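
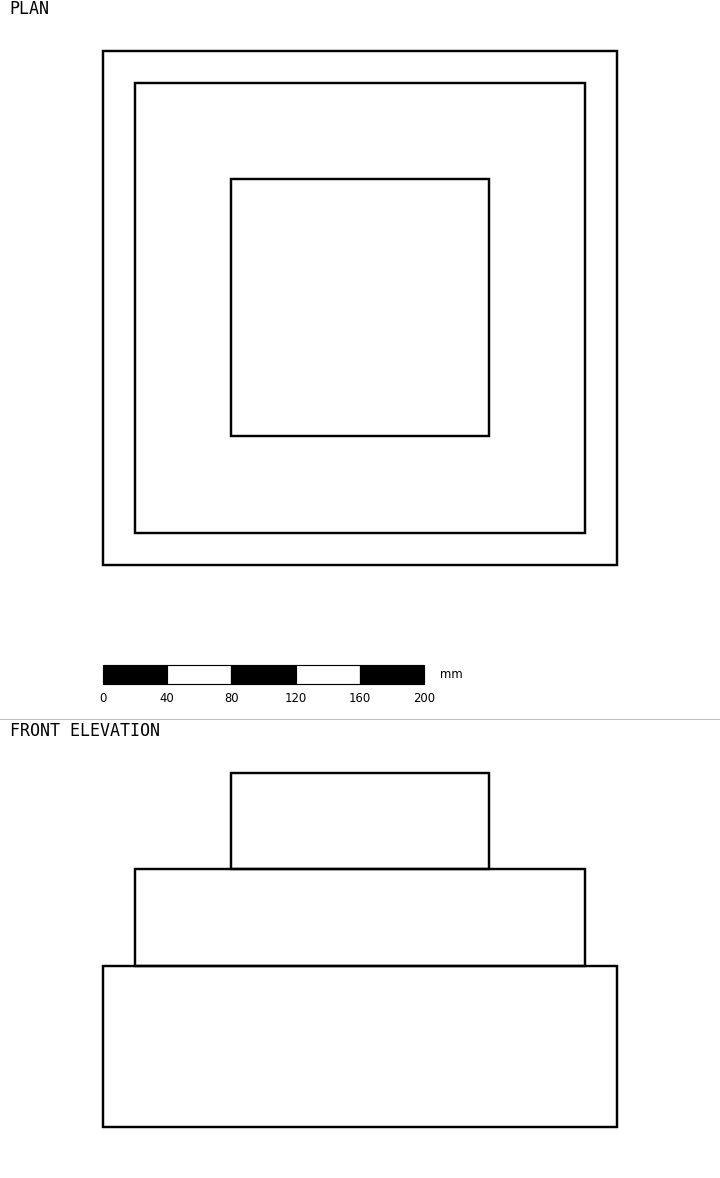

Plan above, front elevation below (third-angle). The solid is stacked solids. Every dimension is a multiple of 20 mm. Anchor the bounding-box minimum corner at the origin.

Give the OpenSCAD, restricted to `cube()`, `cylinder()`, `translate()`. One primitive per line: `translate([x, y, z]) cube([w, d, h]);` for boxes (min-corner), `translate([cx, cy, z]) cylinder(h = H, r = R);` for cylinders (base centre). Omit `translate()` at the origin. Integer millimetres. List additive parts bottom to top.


cube([320, 320, 100]);
translate([20, 20, 100]) cube([280, 280, 60]);
translate([80, 80, 160]) cube([160, 160, 60]);


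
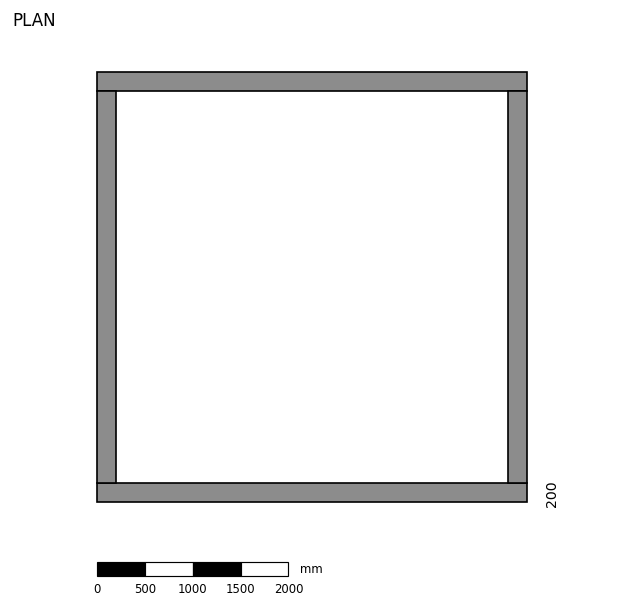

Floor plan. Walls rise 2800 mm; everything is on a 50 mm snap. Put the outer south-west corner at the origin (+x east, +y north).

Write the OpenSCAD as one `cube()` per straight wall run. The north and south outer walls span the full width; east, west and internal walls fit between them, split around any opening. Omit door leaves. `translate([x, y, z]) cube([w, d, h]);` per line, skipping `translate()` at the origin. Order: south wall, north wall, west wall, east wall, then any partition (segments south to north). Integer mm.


cube([4500, 200, 2800]);
translate([0, 4300, 0]) cube([4500, 200, 2800]);
translate([0, 200, 0]) cube([200, 4100, 2800]);
translate([4300, 200, 0]) cube([200, 4100, 2800]);


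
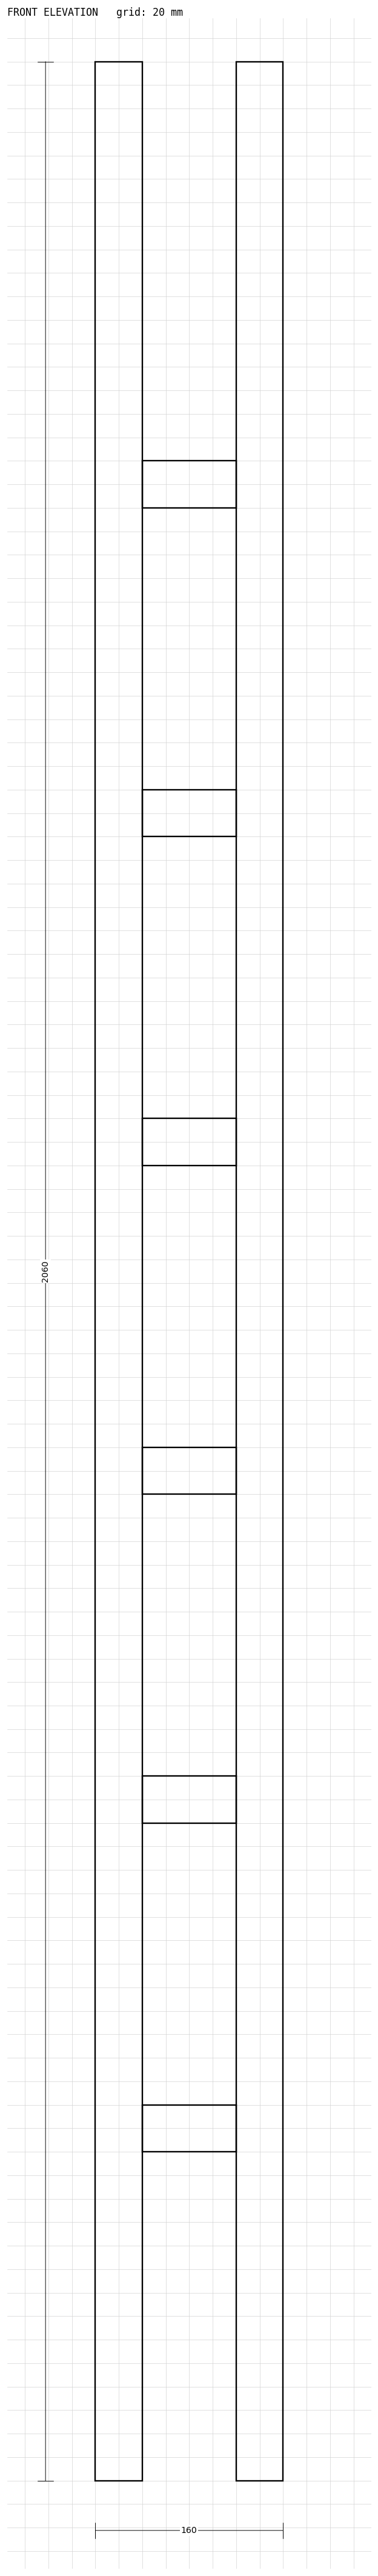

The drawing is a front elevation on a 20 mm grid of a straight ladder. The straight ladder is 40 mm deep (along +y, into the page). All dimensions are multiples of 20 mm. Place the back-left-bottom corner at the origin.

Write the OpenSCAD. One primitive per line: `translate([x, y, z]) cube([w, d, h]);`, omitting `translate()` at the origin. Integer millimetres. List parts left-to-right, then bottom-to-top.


cube([40, 40, 2060]);
translate([40, 0, 280]) cube([80, 40, 40]);
translate([40, 0, 560]) cube([80, 40, 40]);
translate([40, 0, 840]) cube([80, 40, 40]);
translate([40, 0, 1120]) cube([80, 40, 40]);
translate([40, 0, 1400]) cube([80, 40, 40]);
translate([40, 0, 1680]) cube([80, 40, 40]);
translate([120, 0, 0]) cube([40, 40, 2060]);


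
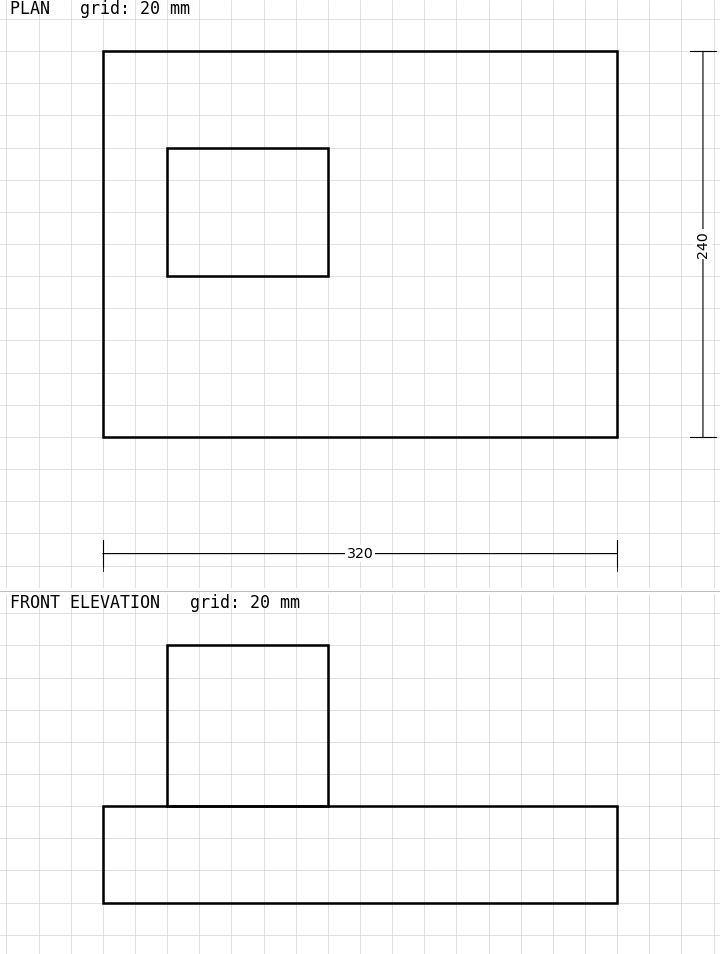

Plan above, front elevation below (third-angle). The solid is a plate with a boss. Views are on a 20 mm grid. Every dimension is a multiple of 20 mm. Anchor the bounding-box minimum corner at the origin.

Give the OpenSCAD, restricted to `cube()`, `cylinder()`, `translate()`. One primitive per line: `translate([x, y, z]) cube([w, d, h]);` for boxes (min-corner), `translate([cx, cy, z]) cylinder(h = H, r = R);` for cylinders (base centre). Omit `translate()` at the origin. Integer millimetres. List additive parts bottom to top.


cube([320, 240, 60]);
translate([40, 100, 60]) cube([100, 80, 100]);


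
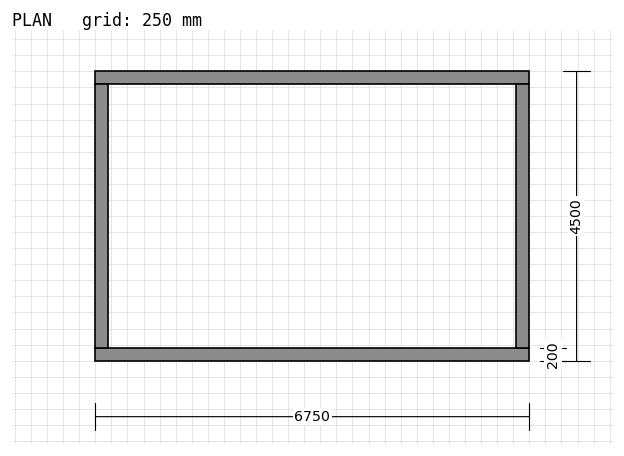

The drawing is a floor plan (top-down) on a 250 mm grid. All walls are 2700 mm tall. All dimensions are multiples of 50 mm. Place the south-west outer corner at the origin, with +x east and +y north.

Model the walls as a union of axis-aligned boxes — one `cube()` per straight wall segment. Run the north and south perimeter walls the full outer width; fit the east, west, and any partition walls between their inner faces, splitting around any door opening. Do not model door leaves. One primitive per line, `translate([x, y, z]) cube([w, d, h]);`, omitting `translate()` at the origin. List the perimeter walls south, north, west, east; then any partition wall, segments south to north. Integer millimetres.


cube([6750, 200, 2700]);
translate([0, 4300, 0]) cube([6750, 200, 2700]);
translate([0, 200, 0]) cube([200, 4100, 2700]);
translate([6550, 200, 0]) cube([200, 4100, 2700]);


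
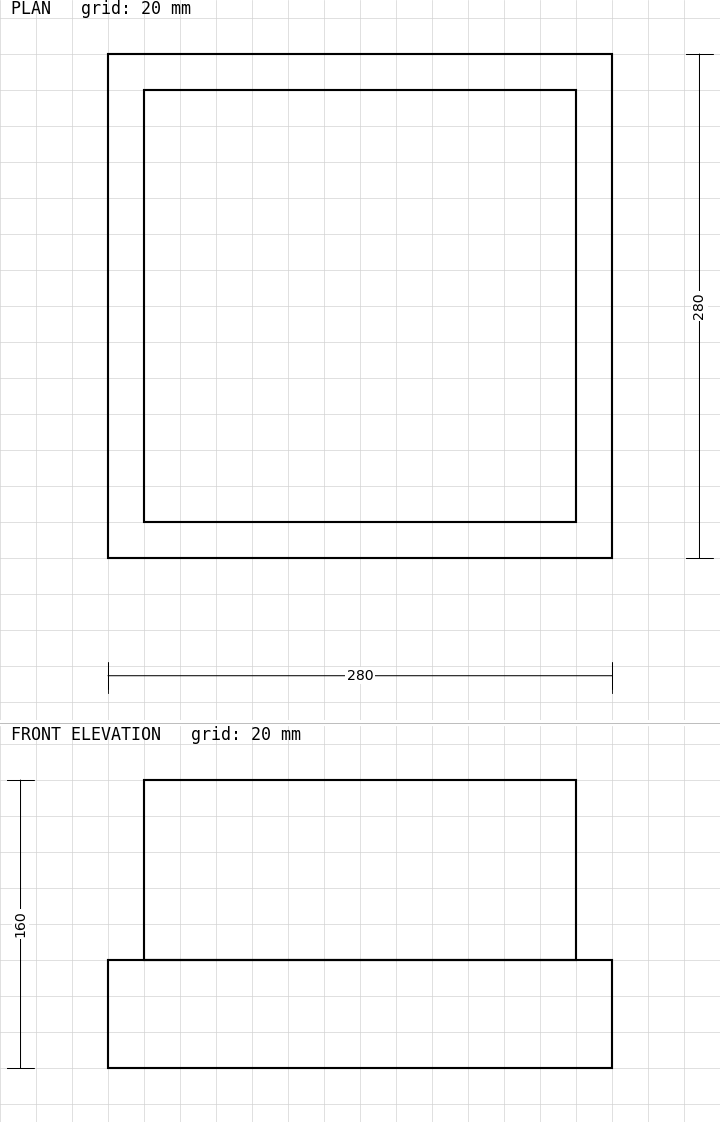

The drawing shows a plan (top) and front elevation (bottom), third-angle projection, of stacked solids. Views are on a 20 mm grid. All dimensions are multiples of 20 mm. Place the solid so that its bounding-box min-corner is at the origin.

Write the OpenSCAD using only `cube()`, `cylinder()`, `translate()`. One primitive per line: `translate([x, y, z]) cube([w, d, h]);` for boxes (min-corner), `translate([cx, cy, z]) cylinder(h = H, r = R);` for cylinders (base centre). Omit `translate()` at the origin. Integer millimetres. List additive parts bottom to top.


cube([280, 280, 60]);
translate([20, 20, 60]) cube([240, 240, 100]);


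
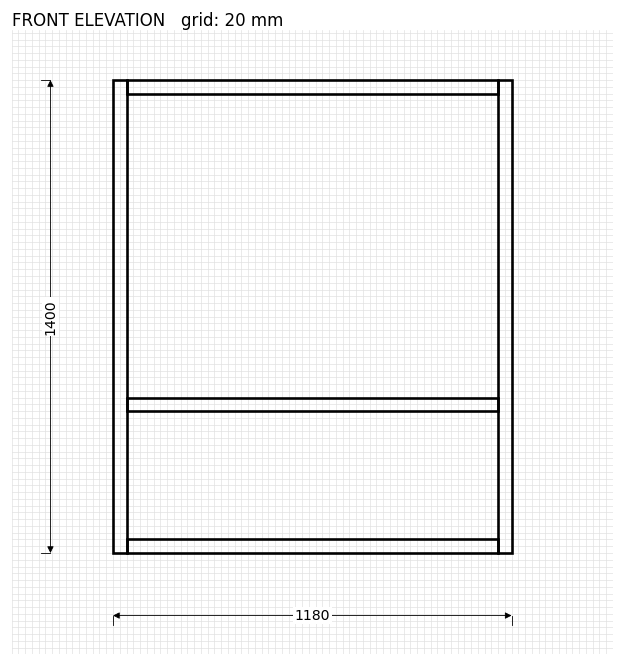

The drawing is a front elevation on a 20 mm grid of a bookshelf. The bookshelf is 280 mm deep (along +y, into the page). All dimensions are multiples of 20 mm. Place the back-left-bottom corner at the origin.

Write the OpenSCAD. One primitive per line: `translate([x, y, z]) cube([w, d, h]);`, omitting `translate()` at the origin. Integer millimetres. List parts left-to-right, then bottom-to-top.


cube([40, 280, 1400]);
translate([40, 0, 0]) cube([1100, 280, 40]);
translate([40, 0, 420]) cube([1100, 280, 40]);
translate([40, 0, 1360]) cube([1100, 280, 40]);
translate([1140, 0, 0]) cube([40, 280, 1400]);


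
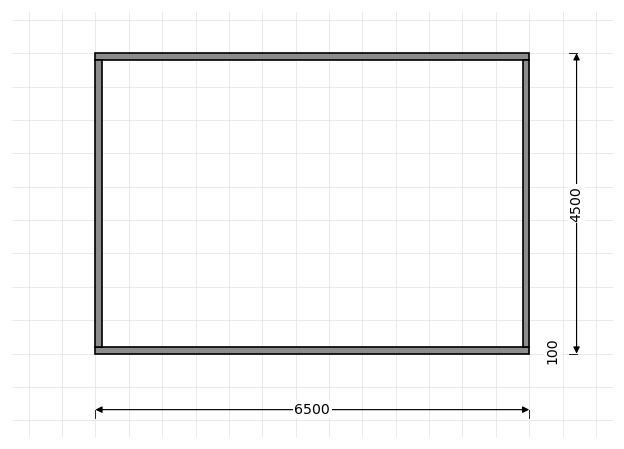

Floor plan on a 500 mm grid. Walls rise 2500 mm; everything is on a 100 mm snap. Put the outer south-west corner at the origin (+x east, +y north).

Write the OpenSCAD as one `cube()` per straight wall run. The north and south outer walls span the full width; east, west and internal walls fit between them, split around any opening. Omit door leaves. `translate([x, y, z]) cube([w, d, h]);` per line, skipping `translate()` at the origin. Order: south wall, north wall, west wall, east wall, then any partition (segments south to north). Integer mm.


cube([6500, 100, 2500]);
translate([0, 4400, 0]) cube([6500, 100, 2500]);
translate([0, 100, 0]) cube([100, 4300, 2500]);
translate([6400, 100, 0]) cube([100, 4300, 2500]);


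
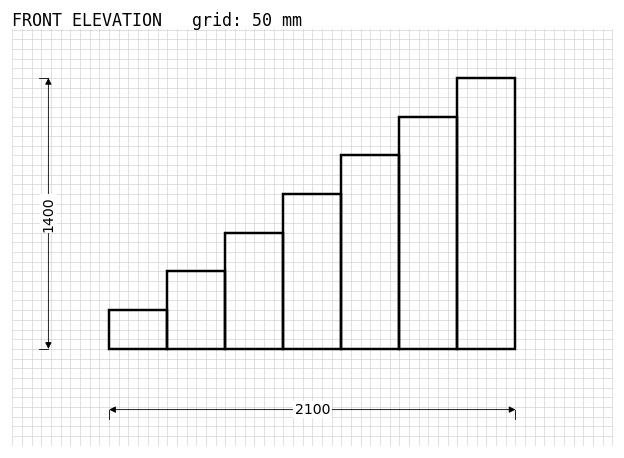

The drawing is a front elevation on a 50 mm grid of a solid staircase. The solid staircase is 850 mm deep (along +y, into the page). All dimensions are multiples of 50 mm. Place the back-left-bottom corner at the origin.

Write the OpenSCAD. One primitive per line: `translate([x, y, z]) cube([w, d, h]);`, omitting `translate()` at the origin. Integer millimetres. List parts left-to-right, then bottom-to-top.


cube([300, 850, 200]);
translate([300, 0, 0]) cube([300, 850, 400]);
translate([600, 0, 0]) cube([300, 850, 600]);
translate([900, 0, 0]) cube([300, 850, 800]);
translate([1200, 0, 0]) cube([300, 850, 1000]);
translate([1500, 0, 0]) cube([300, 850, 1200]);
translate([1800, 0, 0]) cube([300, 850, 1400]);


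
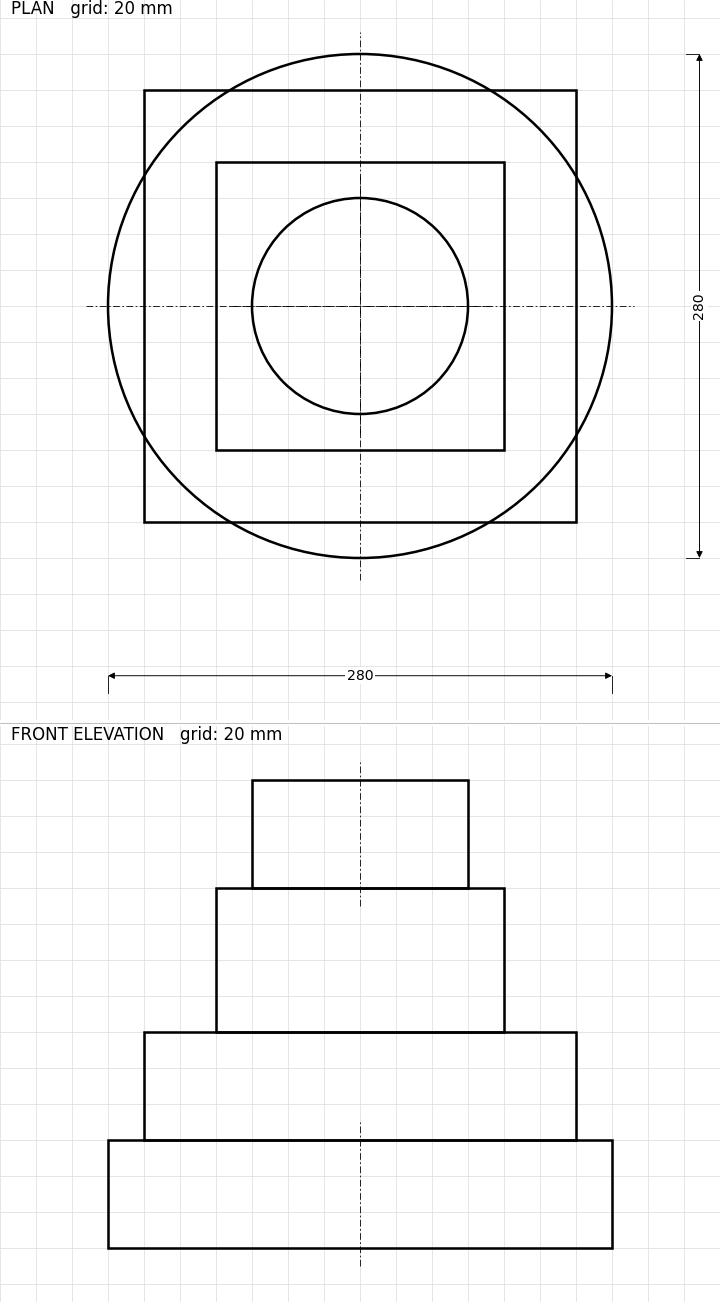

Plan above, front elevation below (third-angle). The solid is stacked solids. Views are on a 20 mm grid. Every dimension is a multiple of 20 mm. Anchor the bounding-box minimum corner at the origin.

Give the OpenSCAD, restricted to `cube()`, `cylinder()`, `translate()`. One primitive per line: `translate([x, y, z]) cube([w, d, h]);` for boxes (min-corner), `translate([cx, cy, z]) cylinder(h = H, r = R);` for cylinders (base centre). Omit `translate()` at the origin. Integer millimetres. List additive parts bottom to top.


translate([140, 140, 0]) cylinder(h = 60, r = 140);
translate([20, 20, 60]) cube([240, 240, 60]);
translate([60, 60, 120]) cube([160, 160, 80]);
translate([140, 140, 200]) cylinder(h = 60, r = 60);


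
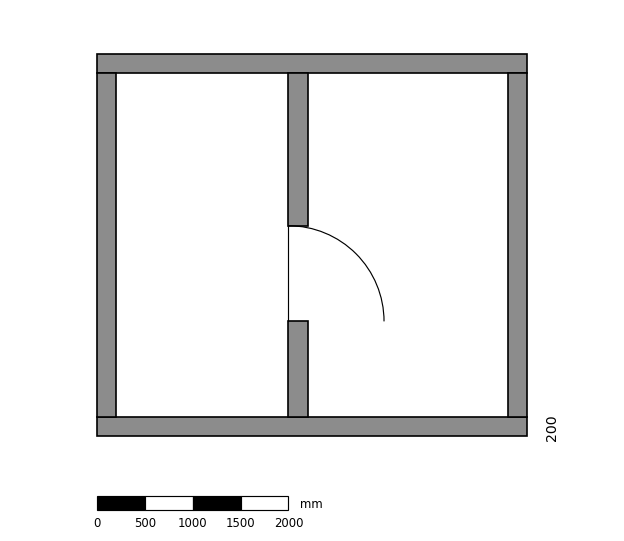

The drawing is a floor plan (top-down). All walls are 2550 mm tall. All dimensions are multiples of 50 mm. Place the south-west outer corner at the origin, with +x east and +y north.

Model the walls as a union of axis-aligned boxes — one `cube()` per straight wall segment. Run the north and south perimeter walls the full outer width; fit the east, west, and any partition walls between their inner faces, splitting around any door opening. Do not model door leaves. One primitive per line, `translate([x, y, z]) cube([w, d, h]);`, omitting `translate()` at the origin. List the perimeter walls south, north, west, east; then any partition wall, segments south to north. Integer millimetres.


cube([4500, 200, 2550]);
translate([0, 3800, 0]) cube([4500, 200, 2550]);
translate([0, 200, 0]) cube([200, 3600, 2550]);
translate([4300, 200, 0]) cube([200, 3600, 2550]);
translate([2000, 200, 0]) cube([200, 1000, 2550]);
translate([2000, 2200, 0]) cube([200, 1600, 2550]);


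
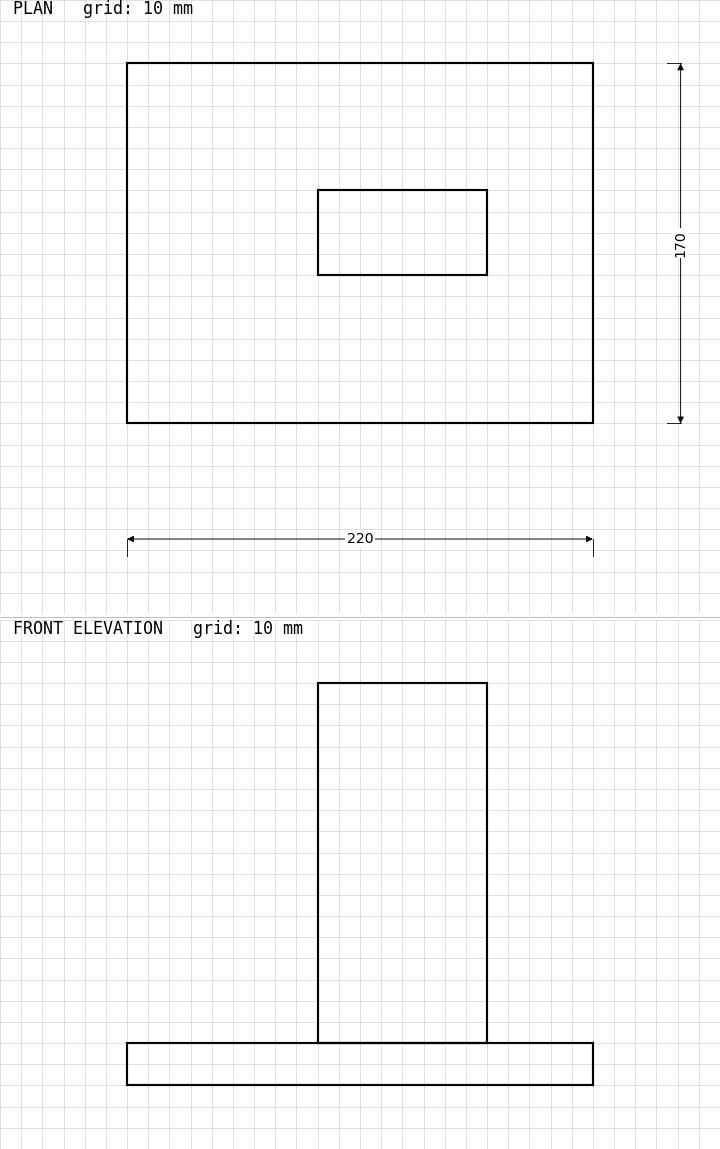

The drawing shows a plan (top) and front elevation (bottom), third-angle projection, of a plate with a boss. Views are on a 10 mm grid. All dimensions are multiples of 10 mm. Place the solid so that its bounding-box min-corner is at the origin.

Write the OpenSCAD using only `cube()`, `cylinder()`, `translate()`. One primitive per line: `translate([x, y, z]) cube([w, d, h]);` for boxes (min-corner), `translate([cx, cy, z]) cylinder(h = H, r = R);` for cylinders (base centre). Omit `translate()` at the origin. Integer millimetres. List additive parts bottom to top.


cube([220, 170, 20]);
translate([90, 70, 20]) cube([80, 40, 170]);


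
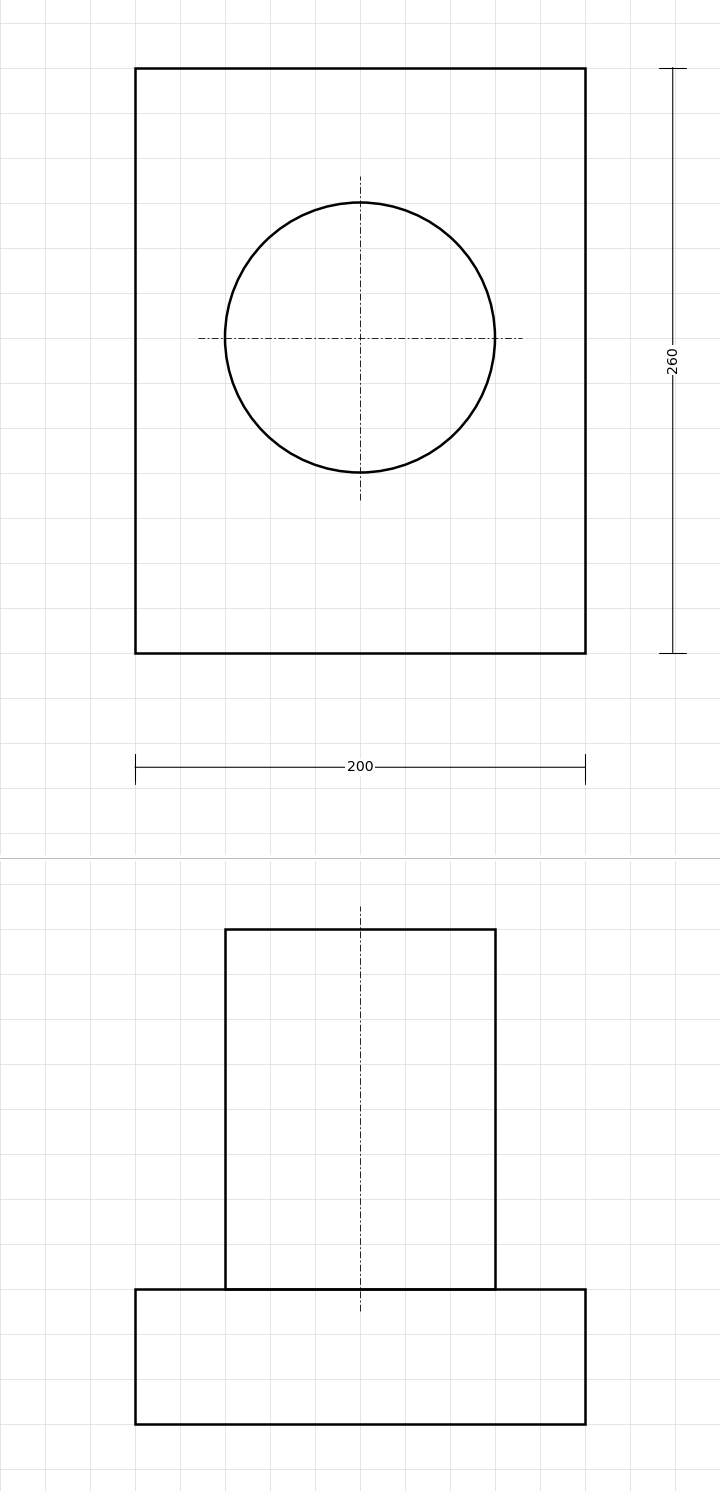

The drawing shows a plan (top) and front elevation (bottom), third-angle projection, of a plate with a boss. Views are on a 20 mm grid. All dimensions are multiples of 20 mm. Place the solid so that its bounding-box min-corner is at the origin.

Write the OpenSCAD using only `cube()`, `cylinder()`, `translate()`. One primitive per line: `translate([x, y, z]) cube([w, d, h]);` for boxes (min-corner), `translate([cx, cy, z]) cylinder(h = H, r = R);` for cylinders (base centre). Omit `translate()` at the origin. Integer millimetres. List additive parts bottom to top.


cube([200, 260, 60]);
translate([100, 140, 60]) cylinder(h = 160, r = 60);


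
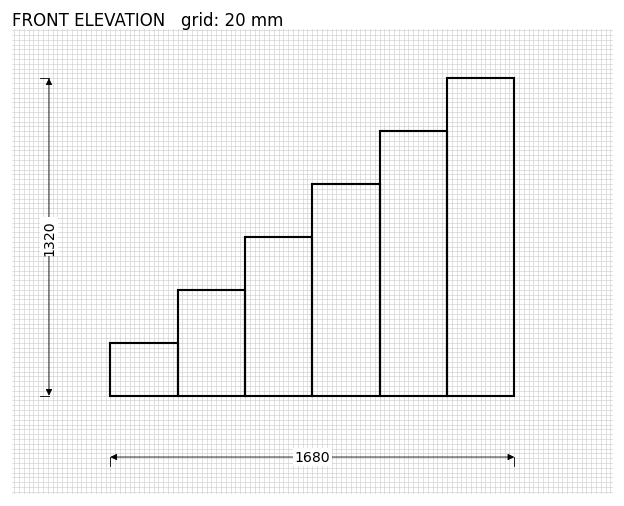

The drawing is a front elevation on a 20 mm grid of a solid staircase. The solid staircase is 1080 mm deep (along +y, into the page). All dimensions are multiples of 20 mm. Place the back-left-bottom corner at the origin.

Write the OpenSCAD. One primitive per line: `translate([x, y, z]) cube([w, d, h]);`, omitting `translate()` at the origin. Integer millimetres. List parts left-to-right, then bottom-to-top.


cube([280, 1080, 220]);
translate([280, 0, 0]) cube([280, 1080, 440]);
translate([560, 0, 0]) cube([280, 1080, 660]);
translate([840, 0, 0]) cube([280, 1080, 880]);
translate([1120, 0, 0]) cube([280, 1080, 1100]);
translate([1400, 0, 0]) cube([280, 1080, 1320]);


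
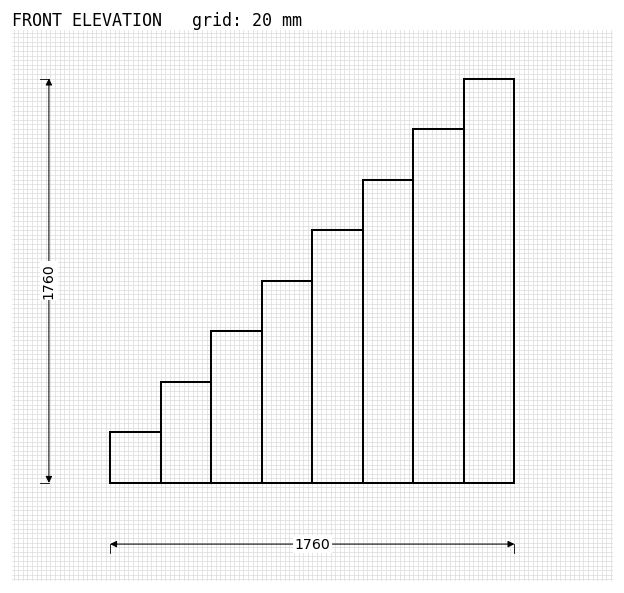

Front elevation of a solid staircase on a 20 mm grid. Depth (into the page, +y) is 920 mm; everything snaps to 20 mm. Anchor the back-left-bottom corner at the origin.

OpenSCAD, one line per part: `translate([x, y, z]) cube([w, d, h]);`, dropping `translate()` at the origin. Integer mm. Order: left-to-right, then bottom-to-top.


cube([220, 920, 220]);
translate([220, 0, 0]) cube([220, 920, 440]);
translate([440, 0, 0]) cube([220, 920, 660]);
translate([660, 0, 0]) cube([220, 920, 880]);
translate([880, 0, 0]) cube([220, 920, 1100]);
translate([1100, 0, 0]) cube([220, 920, 1320]);
translate([1320, 0, 0]) cube([220, 920, 1540]);
translate([1540, 0, 0]) cube([220, 920, 1760]);


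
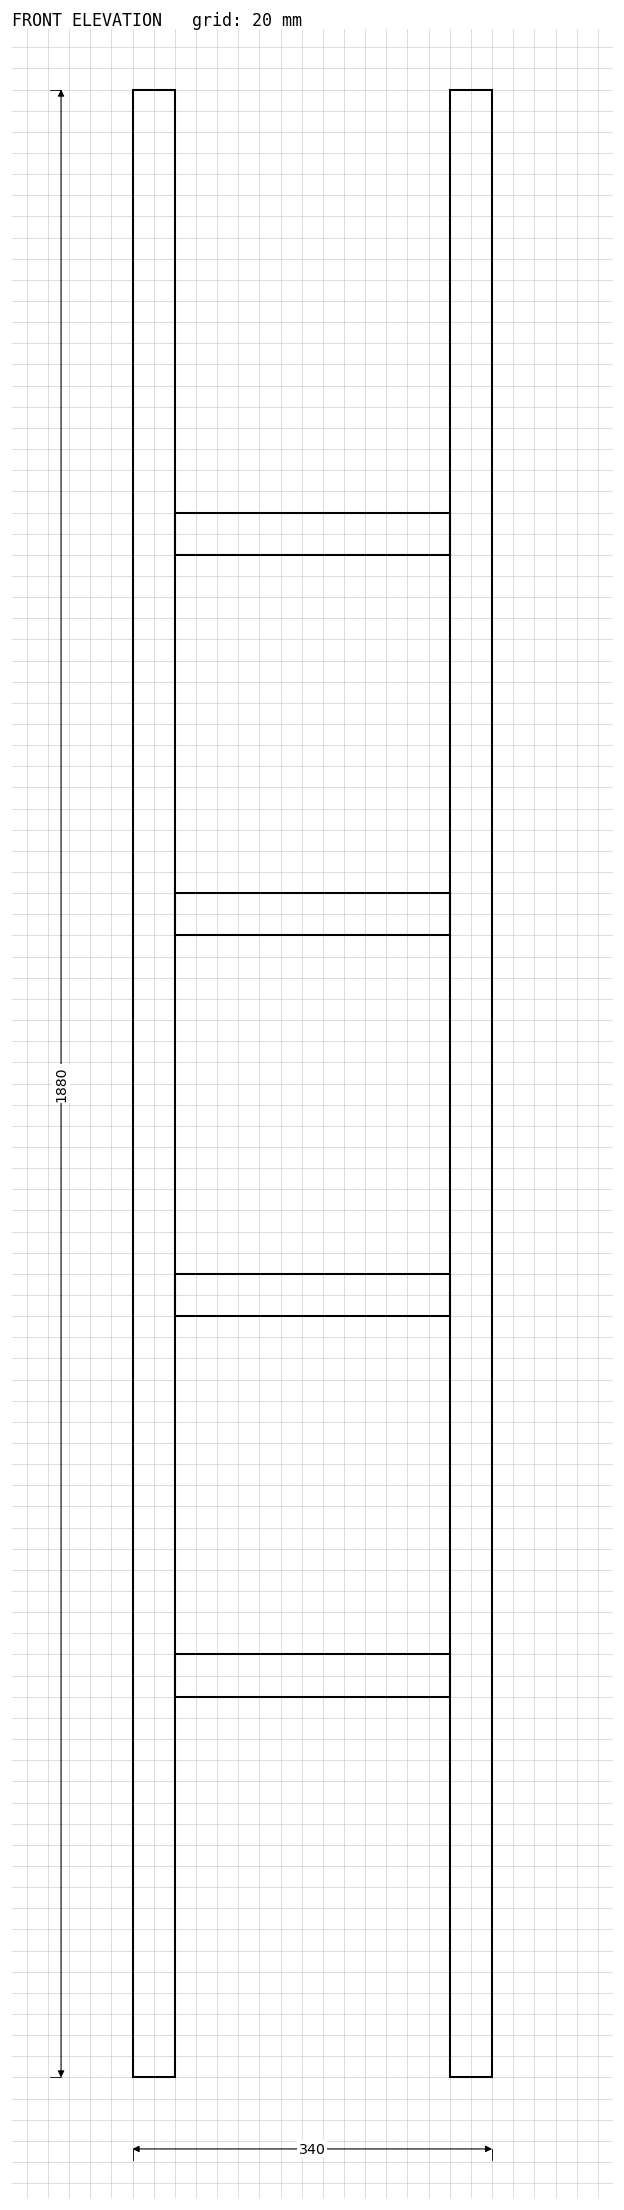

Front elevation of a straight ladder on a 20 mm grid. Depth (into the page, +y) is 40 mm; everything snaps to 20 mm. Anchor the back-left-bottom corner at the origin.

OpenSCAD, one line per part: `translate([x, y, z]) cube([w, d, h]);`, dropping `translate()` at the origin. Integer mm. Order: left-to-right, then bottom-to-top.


cube([40, 40, 1880]);
translate([40, 0, 360]) cube([260, 40, 40]);
translate([40, 0, 720]) cube([260, 40, 40]);
translate([40, 0, 1080]) cube([260, 40, 40]);
translate([40, 0, 1440]) cube([260, 40, 40]);
translate([300, 0, 0]) cube([40, 40, 1880]);


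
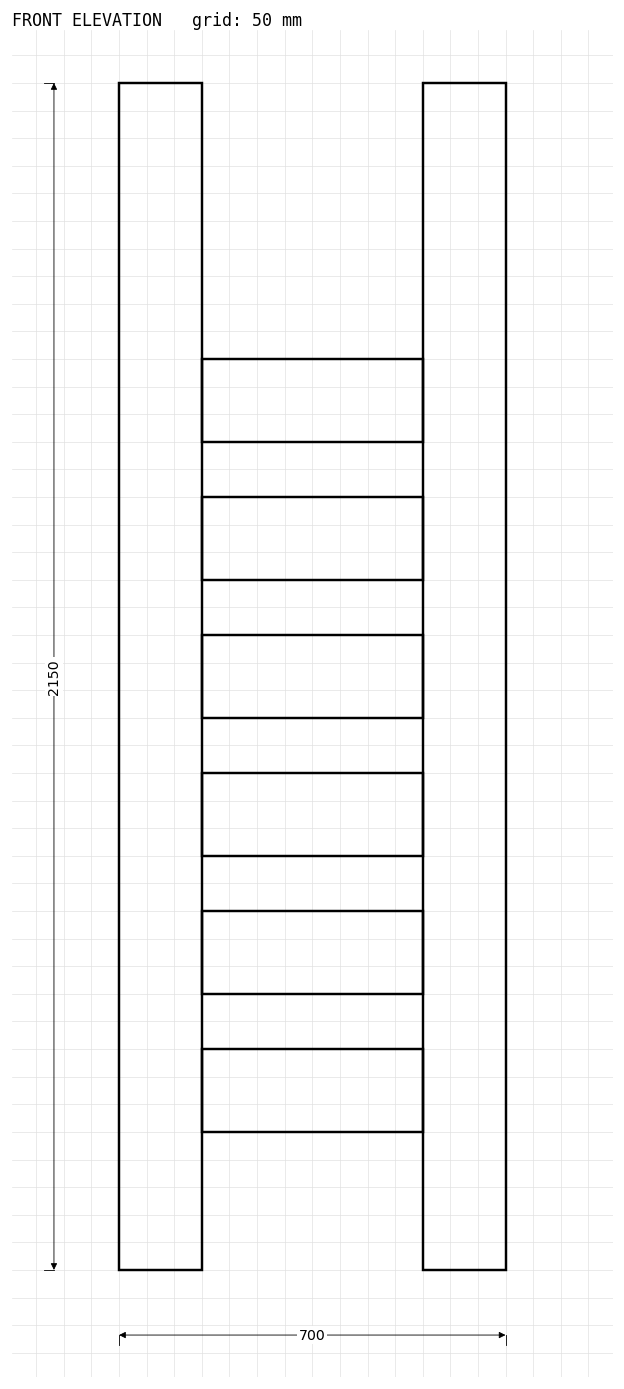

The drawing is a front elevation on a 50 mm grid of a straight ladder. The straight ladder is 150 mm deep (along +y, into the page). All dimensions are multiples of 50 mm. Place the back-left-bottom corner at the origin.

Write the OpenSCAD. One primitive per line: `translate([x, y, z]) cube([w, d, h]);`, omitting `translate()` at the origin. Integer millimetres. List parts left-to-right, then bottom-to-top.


cube([150, 150, 2150]);
translate([150, 0, 250]) cube([400, 150, 150]);
translate([150, 0, 500]) cube([400, 150, 150]);
translate([150, 0, 750]) cube([400, 150, 150]);
translate([150, 0, 1000]) cube([400, 150, 150]);
translate([150, 0, 1250]) cube([400, 150, 150]);
translate([150, 0, 1500]) cube([400, 150, 150]);
translate([550, 0, 0]) cube([150, 150, 2150]);


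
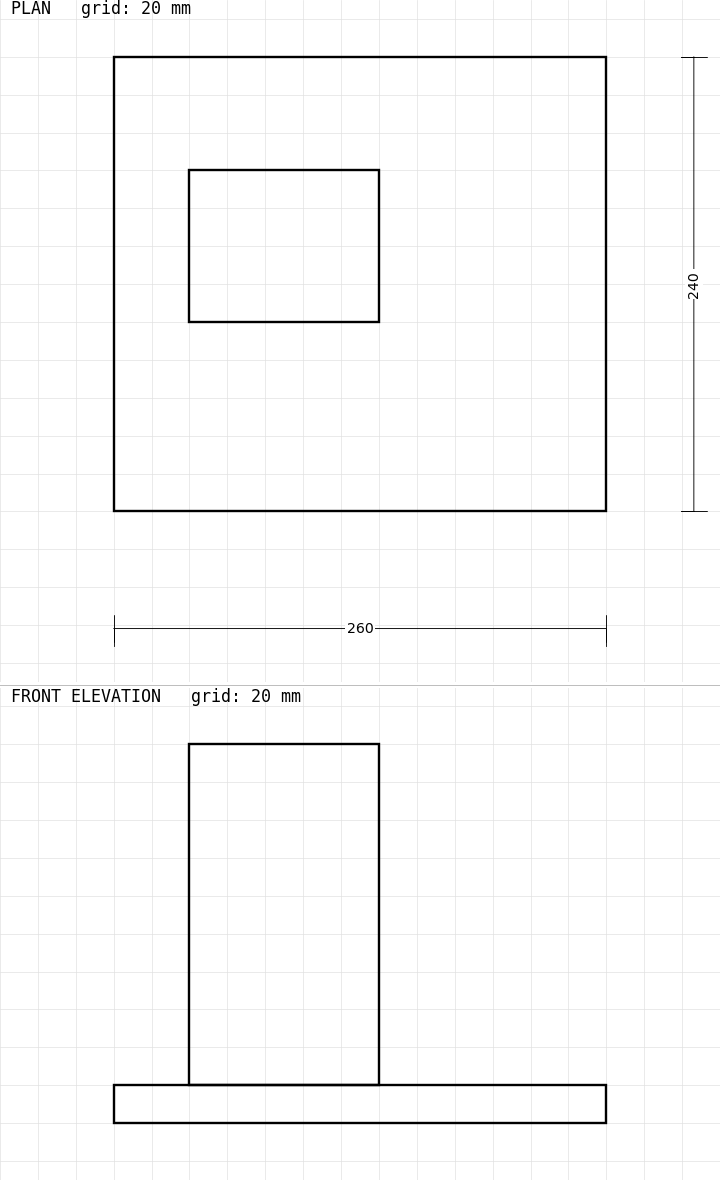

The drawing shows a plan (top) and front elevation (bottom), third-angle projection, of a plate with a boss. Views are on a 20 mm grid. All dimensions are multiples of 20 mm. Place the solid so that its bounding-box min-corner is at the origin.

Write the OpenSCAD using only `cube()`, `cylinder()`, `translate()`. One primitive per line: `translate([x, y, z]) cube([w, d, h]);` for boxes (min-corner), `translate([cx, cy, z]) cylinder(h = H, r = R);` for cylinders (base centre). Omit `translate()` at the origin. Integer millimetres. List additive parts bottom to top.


cube([260, 240, 20]);
translate([40, 100, 20]) cube([100, 80, 180]);


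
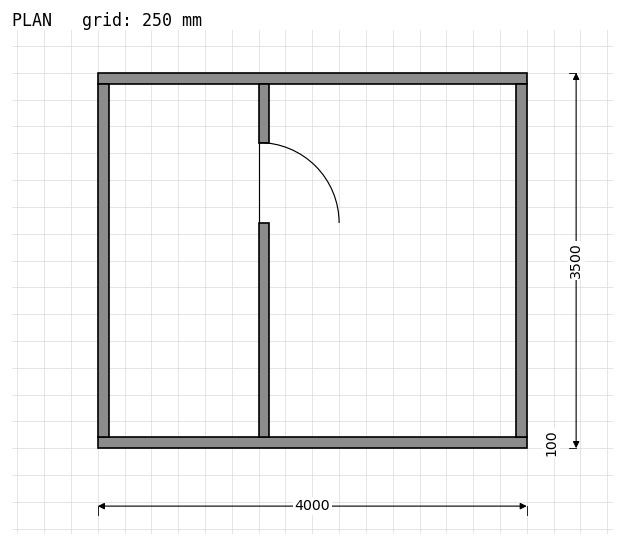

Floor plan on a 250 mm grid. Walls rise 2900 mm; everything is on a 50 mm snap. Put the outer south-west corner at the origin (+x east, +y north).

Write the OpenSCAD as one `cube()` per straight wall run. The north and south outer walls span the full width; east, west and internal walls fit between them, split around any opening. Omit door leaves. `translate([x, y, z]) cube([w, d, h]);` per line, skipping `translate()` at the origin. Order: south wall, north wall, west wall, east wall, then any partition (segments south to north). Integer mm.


cube([4000, 100, 2900]);
translate([0, 3400, 0]) cube([4000, 100, 2900]);
translate([0, 100, 0]) cube([100, 3300, 2900]);
translate([3900, 100, 0]) cube([100, 3300, 2900]);
translate([1500, 100, 0]) cube([100, 2000, 2900]);
translate([1500, 2850, 0]) cube([100, 550, 2900]);


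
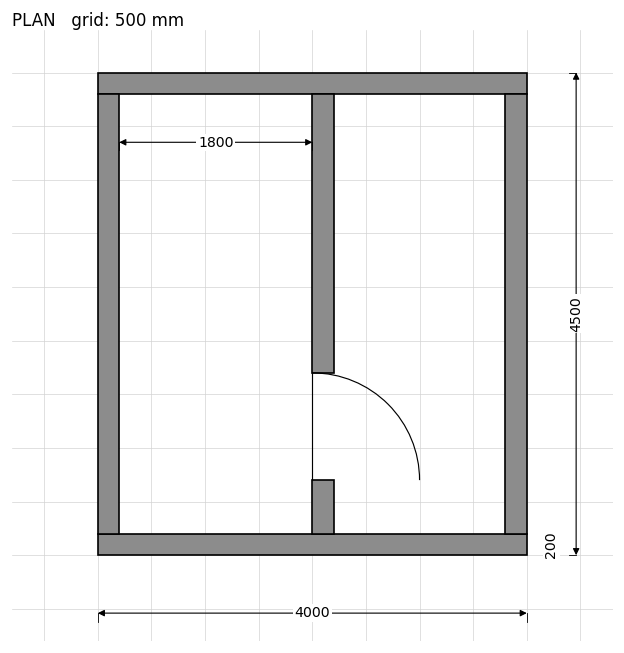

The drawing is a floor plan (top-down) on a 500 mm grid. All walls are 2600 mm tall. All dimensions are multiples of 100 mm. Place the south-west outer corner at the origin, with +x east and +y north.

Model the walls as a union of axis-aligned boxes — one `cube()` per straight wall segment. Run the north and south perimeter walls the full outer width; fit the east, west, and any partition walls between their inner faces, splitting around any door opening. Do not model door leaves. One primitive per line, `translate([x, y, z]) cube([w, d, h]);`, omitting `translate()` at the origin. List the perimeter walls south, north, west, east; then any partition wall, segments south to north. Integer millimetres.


cube([4000, 200, 2600]);
translate([0, 4300, 0]) cube([4000, 200, 2600]);
translate([0, 200, 0]) cube([200, 4100, 2600]);
translate([3800, 200, 0]) cube([200, 4100, 2600]);
translate([2000, 200, 0]) cube([200, 500, 2600]);
translate([2000, 1700, 0]) cube([200, 2600, 2600]);


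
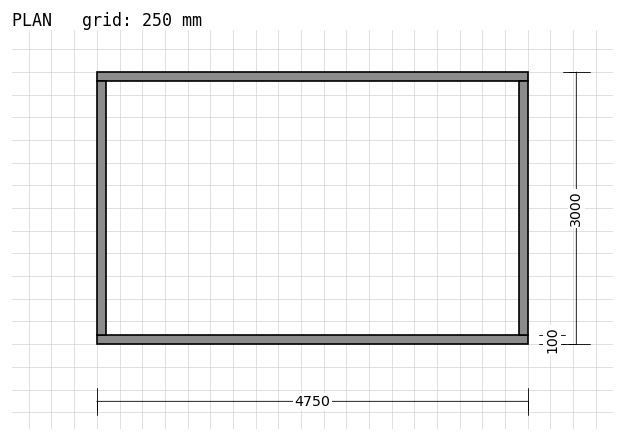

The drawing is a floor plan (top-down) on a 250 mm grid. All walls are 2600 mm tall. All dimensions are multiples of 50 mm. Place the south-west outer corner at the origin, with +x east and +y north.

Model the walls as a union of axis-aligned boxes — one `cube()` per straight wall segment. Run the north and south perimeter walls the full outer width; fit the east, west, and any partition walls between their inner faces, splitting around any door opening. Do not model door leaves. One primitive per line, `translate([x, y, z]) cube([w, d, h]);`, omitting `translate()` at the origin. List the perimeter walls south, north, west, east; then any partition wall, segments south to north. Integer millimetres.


cube([4750, 100, 2600]);
translate([0, 2900, 0]) cube([4750, 100, 2600]);
translate([0, 100, 0]) cube([100, 2800, 2600]);
translate([4650, 100, 0]) cube([100, 2800, 2600]);


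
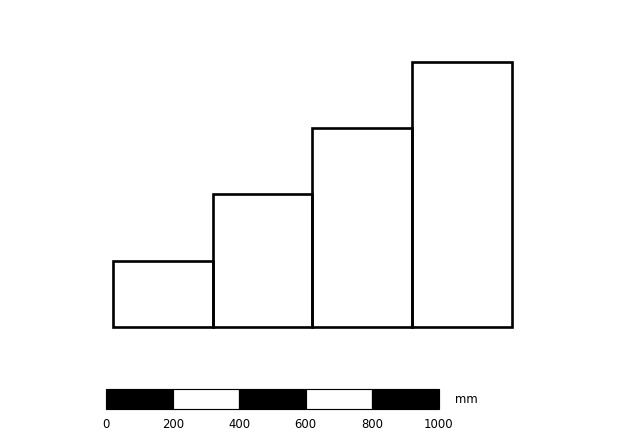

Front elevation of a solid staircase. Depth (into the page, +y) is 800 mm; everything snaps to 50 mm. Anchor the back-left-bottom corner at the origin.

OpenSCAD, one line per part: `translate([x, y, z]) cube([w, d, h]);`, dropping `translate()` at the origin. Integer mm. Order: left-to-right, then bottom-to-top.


cube([300, 800, 200]);
translate([300, 0, 0]) cube([300, 800, 400]);
translate([600, 0, 0]) cube([300, 800, 600]);
translate([900, 0, 0]) cube([300, 800, 800]);


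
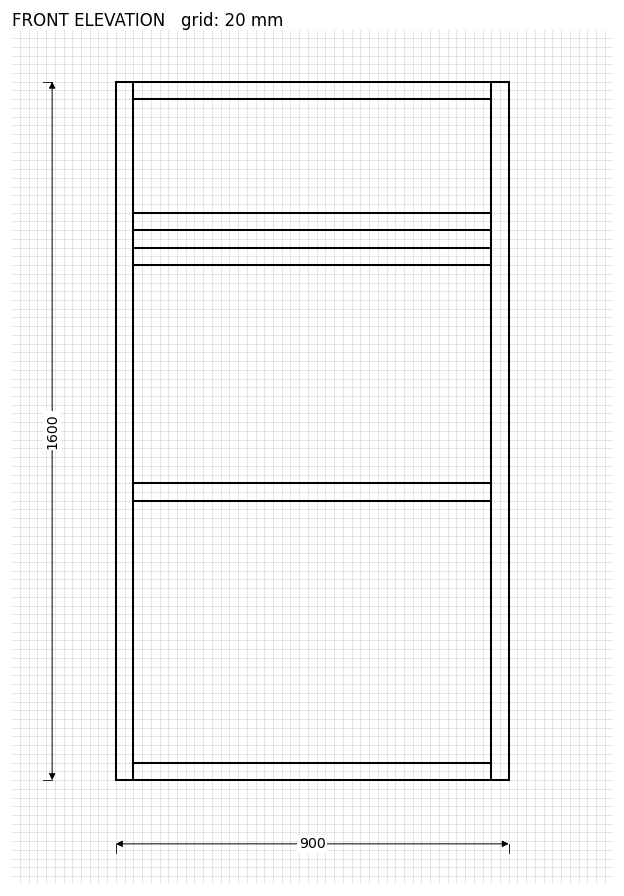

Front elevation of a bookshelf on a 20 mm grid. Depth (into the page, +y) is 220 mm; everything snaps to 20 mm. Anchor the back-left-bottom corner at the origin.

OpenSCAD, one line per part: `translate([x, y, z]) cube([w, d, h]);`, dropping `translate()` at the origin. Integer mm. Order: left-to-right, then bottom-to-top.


cube([40, 220, 1600]);
translate([40, 0, 0]) cube([820, 220, 40]);
translate([40, 0, 640]) cube([820, 220, 40]);
translate([40, 0, 1180]) cube([820, 220, 40]);
translate([40, 0, 1260]) cube([820, 220, 40]);
translate([40, 0, 1560]) cube([820, 220, 40]);
translate([860, 0, 0]) cube([40, 220, 1600]);


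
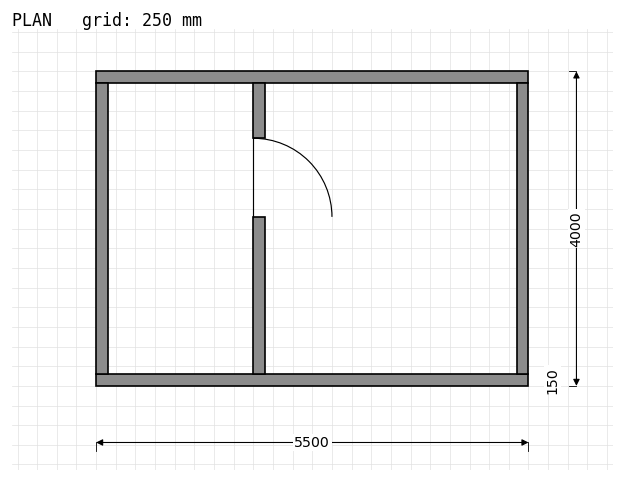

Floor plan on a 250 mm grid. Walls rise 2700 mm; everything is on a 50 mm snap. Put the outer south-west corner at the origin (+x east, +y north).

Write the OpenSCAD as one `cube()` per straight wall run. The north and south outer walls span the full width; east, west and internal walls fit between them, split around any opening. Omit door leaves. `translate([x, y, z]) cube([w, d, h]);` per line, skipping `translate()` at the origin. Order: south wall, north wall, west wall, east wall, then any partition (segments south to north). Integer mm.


cube([5500, 150, 2700]);
translate([0, 3850, 0]) cube([5500, 150, 2700]);
translate([0, 150, 0]) cube([150, 3700, 2700]);
translate([5350, 150, 0]) cube([150, 3700, 2700]);
translate([2000, 150, 0]) cube([150, 2000, 2700]);
translate([2000, 3150, 0]) cube([150, 700, 2700]);


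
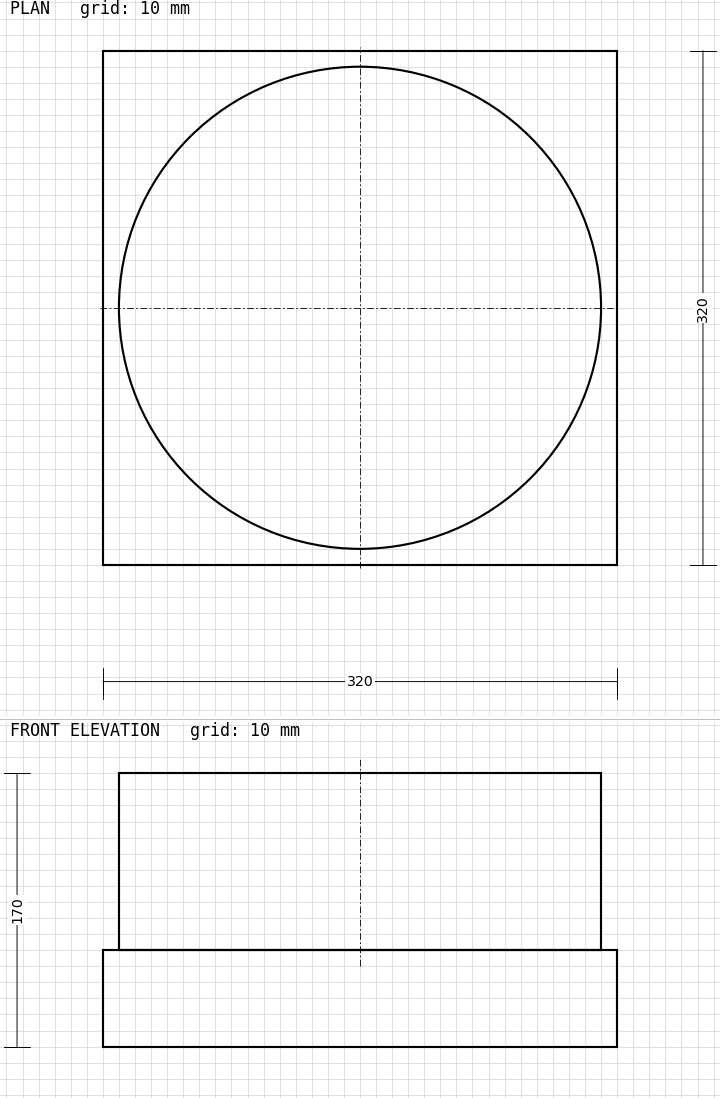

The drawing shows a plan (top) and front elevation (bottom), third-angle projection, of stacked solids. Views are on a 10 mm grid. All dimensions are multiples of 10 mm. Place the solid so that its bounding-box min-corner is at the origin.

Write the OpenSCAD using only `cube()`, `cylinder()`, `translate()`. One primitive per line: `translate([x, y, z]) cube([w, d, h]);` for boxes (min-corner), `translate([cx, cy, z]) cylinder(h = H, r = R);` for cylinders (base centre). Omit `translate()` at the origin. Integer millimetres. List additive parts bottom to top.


cube([320, 320, 60]);
translate([160, 160, 60]) cylinder(h = 110, r = 150);


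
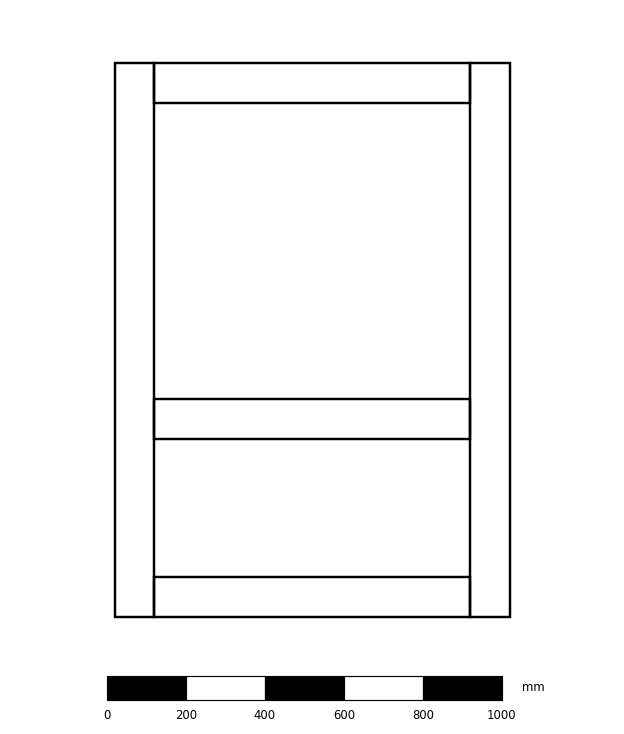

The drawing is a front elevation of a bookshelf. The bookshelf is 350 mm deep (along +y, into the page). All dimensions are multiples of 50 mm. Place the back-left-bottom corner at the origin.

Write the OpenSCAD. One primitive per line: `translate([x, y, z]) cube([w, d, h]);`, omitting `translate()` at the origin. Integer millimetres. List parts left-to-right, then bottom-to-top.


cube([100, 350, 1400]);
translate([100, 0, 0]) cube([800, 350, 100]);
translate([100, 0, 450]) cube([800, 350, 100]);
translate([100, 0, 1300]) cube([800, 350, 100]);
translate([900, 0, 0]) cube([100, 350, 1400]);


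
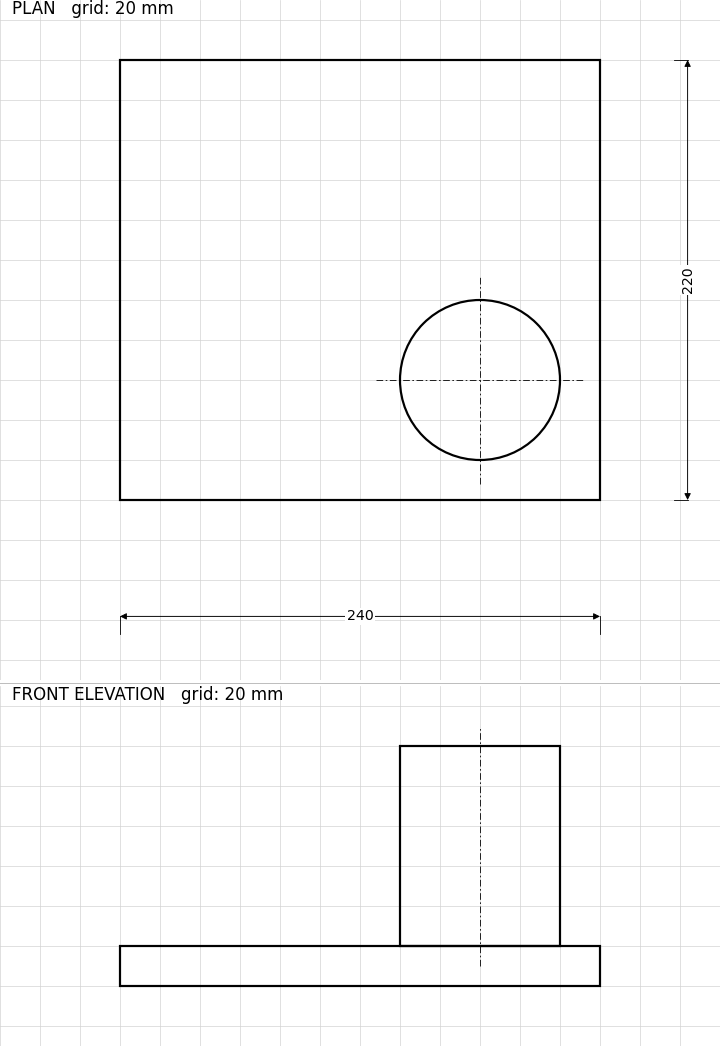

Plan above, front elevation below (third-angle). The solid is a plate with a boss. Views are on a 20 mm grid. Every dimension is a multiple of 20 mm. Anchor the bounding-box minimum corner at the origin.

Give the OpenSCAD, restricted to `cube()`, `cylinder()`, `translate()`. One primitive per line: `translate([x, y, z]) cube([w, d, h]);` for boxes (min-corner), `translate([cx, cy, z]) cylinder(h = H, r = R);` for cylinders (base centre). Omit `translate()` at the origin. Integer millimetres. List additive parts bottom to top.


cube([240, 220, 20]);
translate([180, 60, 20]) cylinder(h = 100, r = 40);


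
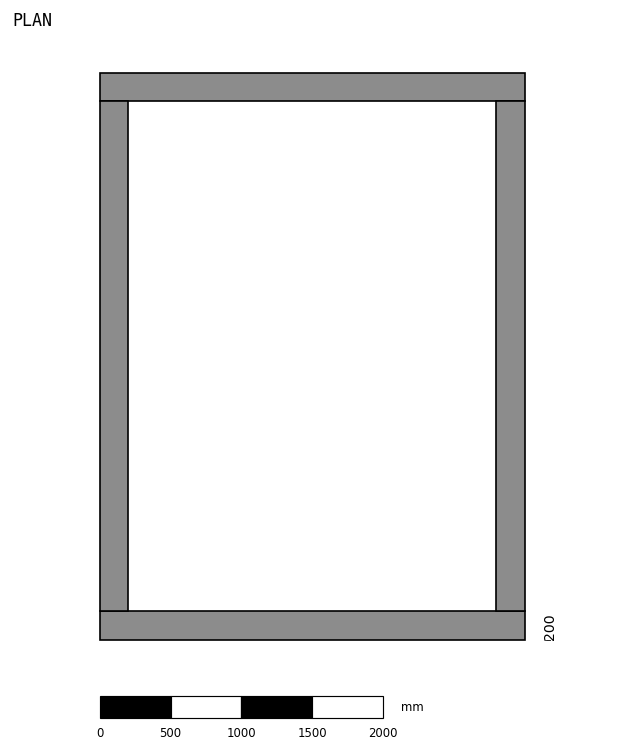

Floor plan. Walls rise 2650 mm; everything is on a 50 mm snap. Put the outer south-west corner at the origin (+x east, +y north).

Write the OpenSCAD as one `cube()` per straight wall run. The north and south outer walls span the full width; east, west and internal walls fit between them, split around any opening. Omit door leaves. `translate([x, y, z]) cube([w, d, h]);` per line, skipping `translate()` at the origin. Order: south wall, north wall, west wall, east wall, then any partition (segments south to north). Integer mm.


cube([3000, 200, 2650]);
translate([0, 3800, 0]) cube([3000, 200, 2650]);
translate([0, 200, 0]) cube([200, 3600, 2650]);
translate([2800, 200, 0]) cube([200, 3600, 2650]);


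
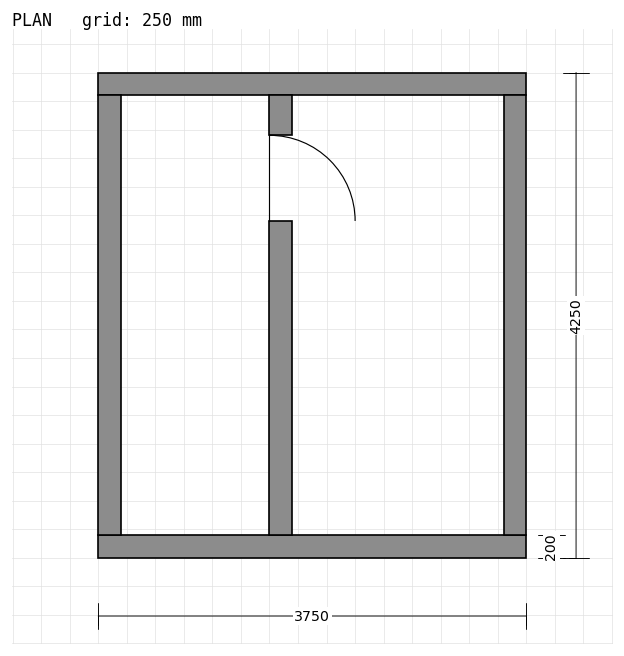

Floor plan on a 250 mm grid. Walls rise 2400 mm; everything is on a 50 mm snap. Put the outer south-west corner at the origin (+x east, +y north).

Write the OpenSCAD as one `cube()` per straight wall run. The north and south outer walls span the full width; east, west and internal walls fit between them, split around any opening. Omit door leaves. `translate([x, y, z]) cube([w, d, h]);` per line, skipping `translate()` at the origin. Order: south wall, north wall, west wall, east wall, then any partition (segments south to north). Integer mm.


cube([3750, 200, 2400]);
translate([0, 4050, 0]) cube([3750, 200, 2400]);
translate([0, 200, 0]) cube([200, 3850, 2400]);
translate([3550, 200, 0]) cube([200, 3850, 2400]);
translate([1500, 200, 0]) cube([200, 2750, 2400]);
translate([1500, 3700, 0]) cube([200, 350, 2400]);


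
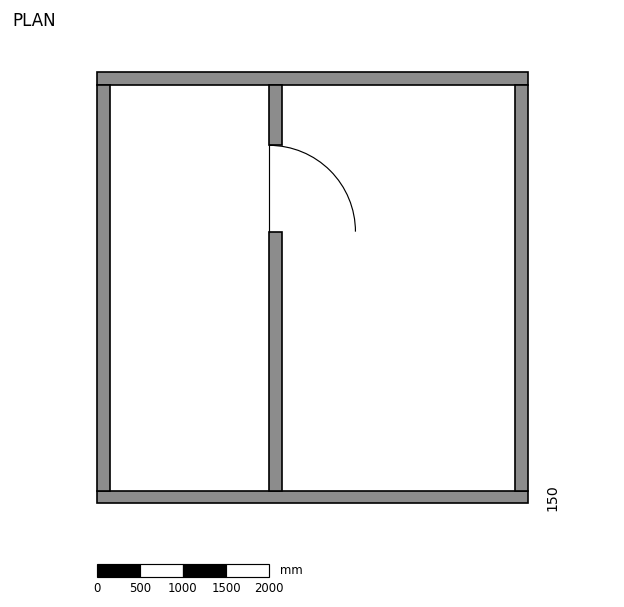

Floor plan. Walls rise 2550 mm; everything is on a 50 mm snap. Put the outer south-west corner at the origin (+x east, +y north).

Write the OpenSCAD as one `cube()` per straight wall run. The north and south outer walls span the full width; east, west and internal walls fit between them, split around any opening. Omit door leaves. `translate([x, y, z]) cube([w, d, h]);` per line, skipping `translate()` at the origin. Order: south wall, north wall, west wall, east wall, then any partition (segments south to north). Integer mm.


cube([5000, 150, 2550]);
translate([0, 4850, 0]) cube([5000, 150, 2550]);
translate([0, 150, 0]) cube([150, 4700, 2550]);
translate([4850, 150, 0]) cube([150, 4700, 2550]);
translate([2000, 150, 0]) cube([150, 3000, 2550]);
translate([2000, 4150, 0]) cube([150, 700, 2550]);


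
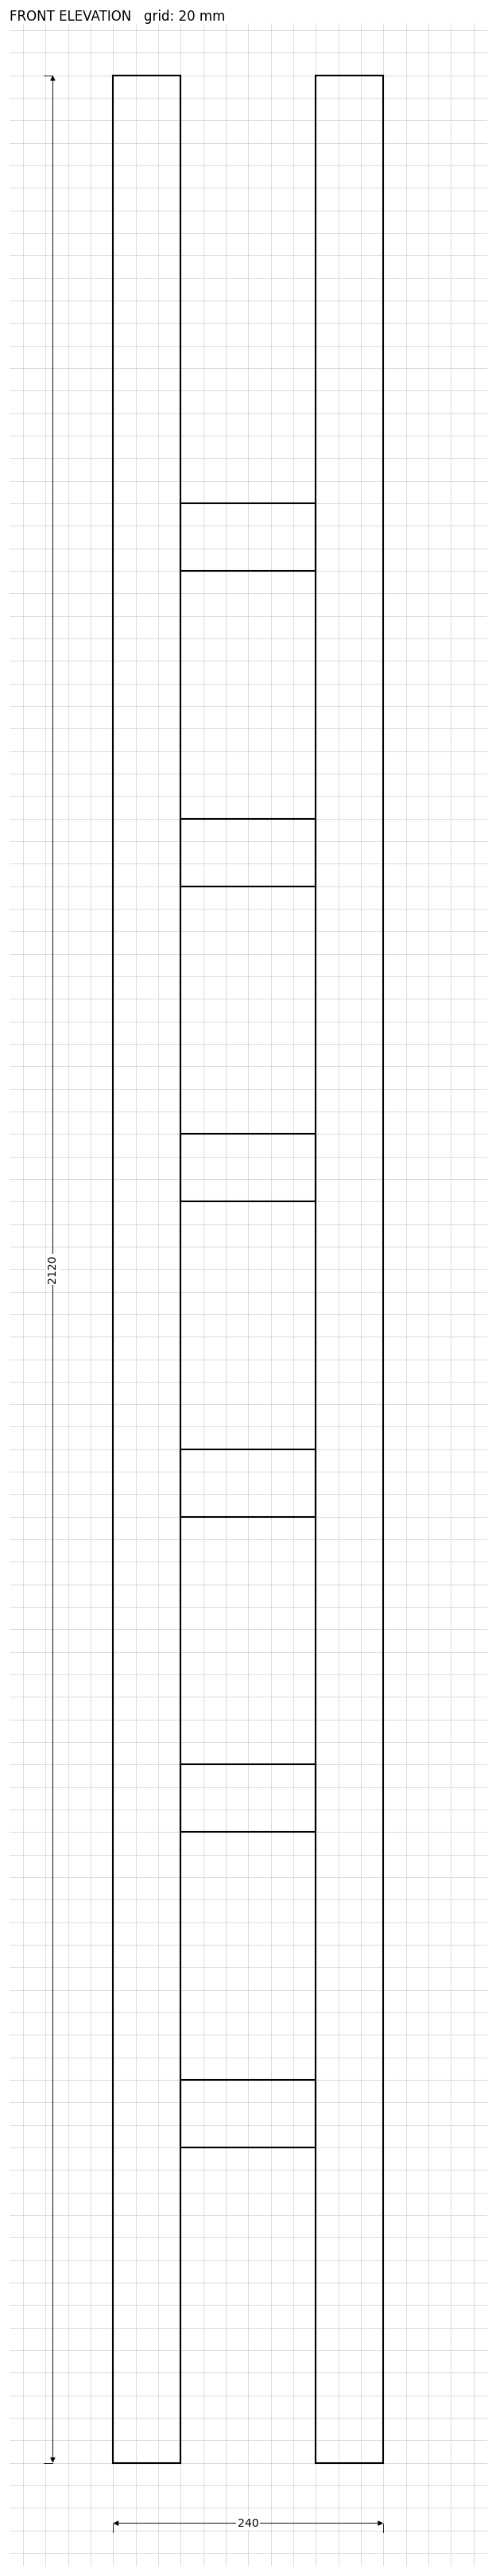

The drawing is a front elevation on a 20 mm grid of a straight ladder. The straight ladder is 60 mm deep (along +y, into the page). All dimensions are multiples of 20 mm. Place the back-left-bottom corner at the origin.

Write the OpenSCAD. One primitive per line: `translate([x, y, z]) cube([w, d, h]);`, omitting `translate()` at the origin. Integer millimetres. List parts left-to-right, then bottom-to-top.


cube([60, 60, 2120]);
translate([60, 0, 280]) cube([120, 60, 60]);
translate([60, 0, 560]) cube([120, 60, 60]);
translate([60, 0, 840]) cube([120, 60, 60]);
translate([60, 0, 1120]) cube([120, 60, 60]);
translate([60, 0, 1400]) cube([120, 60, 60]);
translate([60, 0, 1680]) cube([120, 60, 60]);
translate([180, 0, 0]) cube([60, 60, 2120]);


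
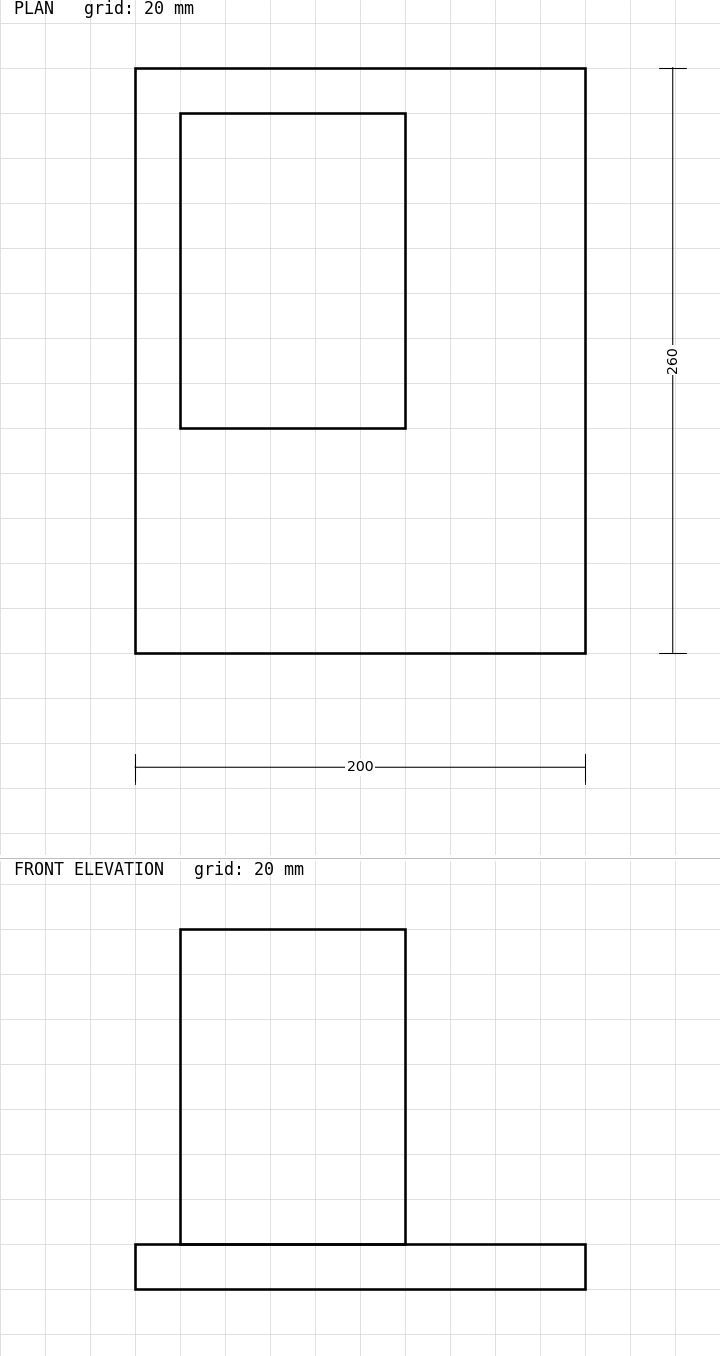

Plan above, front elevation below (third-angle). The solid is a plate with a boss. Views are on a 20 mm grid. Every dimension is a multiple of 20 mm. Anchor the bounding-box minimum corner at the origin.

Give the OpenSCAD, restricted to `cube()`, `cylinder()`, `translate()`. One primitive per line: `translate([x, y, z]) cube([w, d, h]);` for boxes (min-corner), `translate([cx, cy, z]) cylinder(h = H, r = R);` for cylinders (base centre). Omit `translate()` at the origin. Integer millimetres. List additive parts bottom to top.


cube([200, 260, 20]);
translate([20, 100, 20]) cube([100, 140, 140]);


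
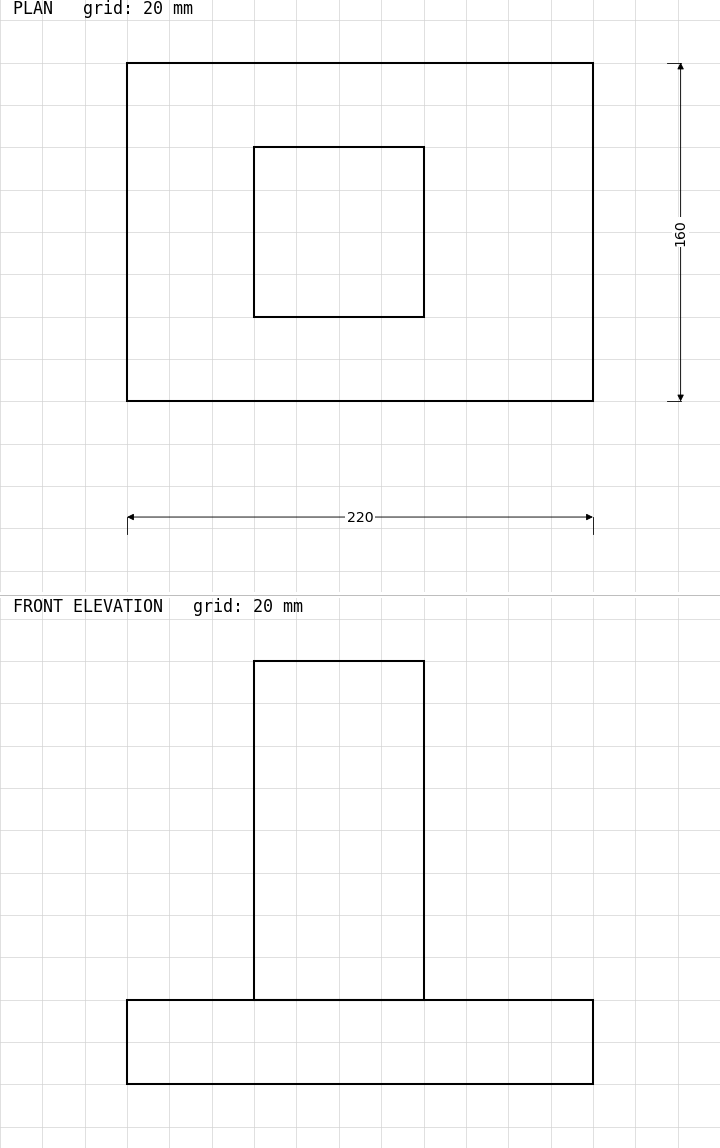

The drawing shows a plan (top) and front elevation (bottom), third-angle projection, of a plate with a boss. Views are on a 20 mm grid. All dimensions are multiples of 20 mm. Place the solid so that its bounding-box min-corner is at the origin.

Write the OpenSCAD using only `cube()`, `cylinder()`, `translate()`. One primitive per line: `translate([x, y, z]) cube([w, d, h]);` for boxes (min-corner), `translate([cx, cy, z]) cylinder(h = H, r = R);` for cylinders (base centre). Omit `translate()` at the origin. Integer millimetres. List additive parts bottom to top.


cube([220, 160, 40]);
translate([60, 40, 40]) cube([80, 80, 160]);


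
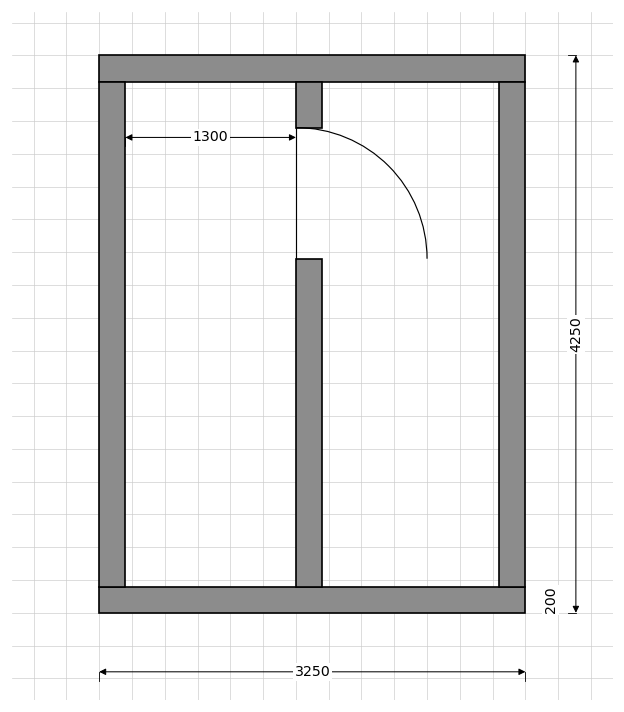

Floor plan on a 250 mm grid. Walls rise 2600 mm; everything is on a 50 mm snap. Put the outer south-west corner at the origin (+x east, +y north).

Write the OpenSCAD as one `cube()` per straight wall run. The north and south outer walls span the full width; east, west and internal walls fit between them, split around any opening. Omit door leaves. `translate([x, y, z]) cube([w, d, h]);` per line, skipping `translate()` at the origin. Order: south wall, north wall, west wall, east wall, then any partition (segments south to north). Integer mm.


cube([3250, 200, 2600]);
translate([0, 4050, 0]) cube([3250, 200, 2600]);
translate([0, 200, 0]) cube([200, 3850, 2600]);
translate([3050, 200, 0]) cube([200, 3850, 2600]);
translate([1500, 200, 0]) cube([200, 2500, 2600]);
translate([1500, 3700, 0]) cube([200, 350, 2600]);


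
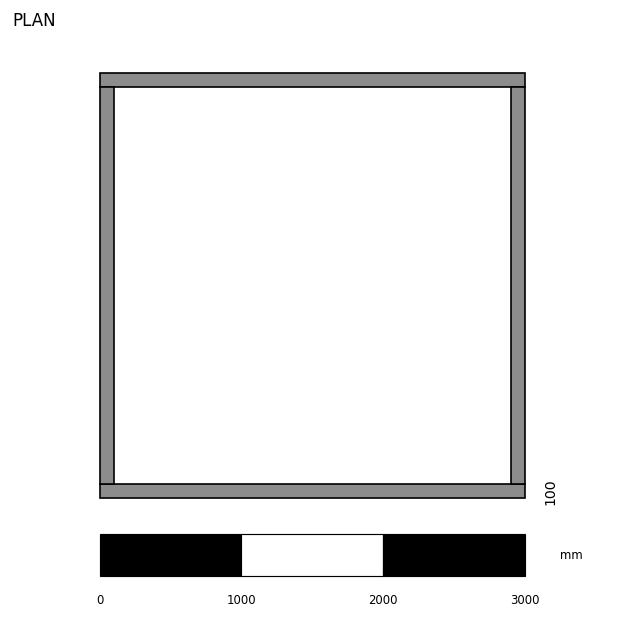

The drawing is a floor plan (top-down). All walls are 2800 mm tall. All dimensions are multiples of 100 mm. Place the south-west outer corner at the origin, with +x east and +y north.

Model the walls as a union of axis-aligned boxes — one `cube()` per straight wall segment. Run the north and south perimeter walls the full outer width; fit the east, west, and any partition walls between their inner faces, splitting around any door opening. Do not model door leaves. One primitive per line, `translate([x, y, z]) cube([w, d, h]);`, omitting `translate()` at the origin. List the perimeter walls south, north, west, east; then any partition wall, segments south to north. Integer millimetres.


cube([3000, 100, 2800]);
translate([0, 2900, 0]) cube([3000, 100, 2800]);
translate([0, 100, 0]) cube([100, 2800, 2800]);
translate([2900, 100, 0]) cube([100, 2800, 2800]);


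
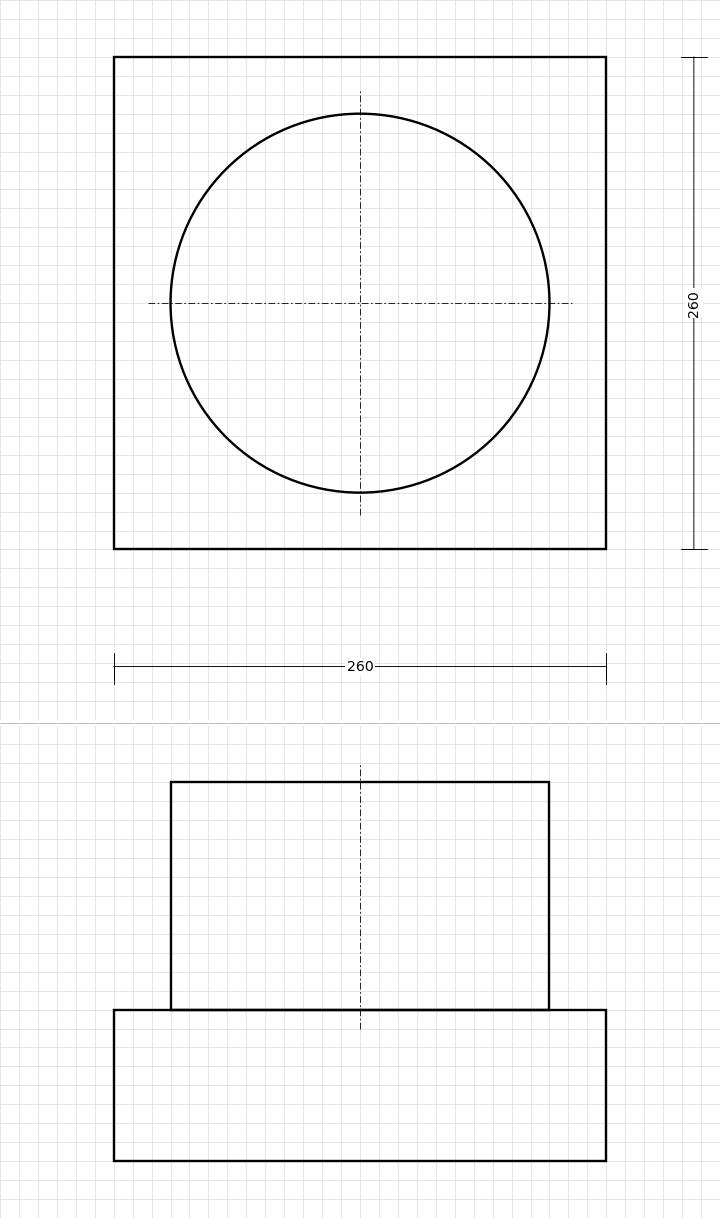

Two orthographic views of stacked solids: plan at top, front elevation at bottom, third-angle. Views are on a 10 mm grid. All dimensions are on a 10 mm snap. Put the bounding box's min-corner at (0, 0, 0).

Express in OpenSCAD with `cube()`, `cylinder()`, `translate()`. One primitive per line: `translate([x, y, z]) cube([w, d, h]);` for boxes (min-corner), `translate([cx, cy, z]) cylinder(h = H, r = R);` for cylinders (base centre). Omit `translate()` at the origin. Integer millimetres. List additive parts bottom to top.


cube([260, 260, 80]);
translate([130, 130, 80]) cylinder(h = 120, r = 100);
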